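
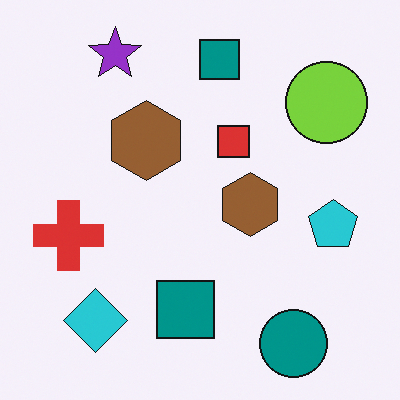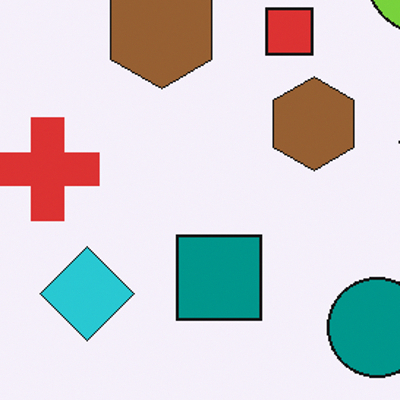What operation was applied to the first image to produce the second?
This is the original image cropped to a modestly smaller region and rescaled.

The visible shapes are larger and the field of view is narrower; shapes near the original edges may be partly or wholly outside the frame — a crop-and-rescale.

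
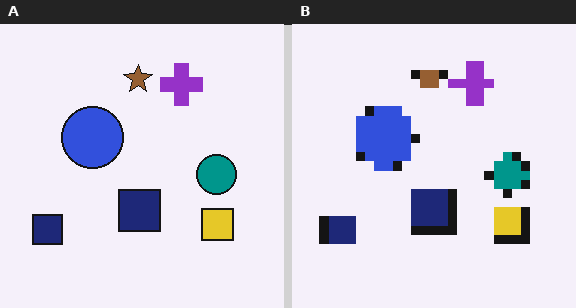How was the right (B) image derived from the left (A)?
The transformation is: heavily pixelated into large blocks.

Shapes are reduced to large square blocks; fine edges and outlines are lost — a downscale-then-upscale (mosaic) effect.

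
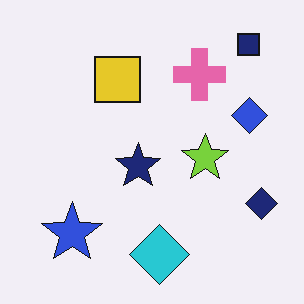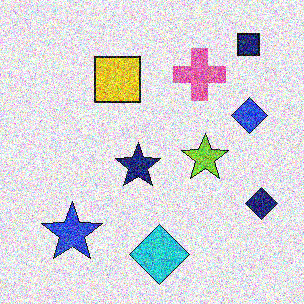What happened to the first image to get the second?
This is the original image degraded with heavy additive noise.

Random speckle covers the whole image, including the flat background.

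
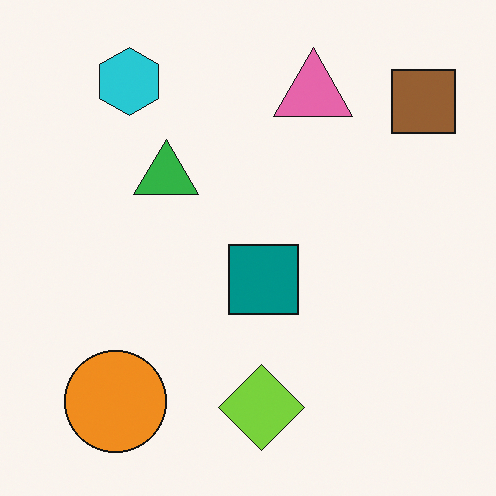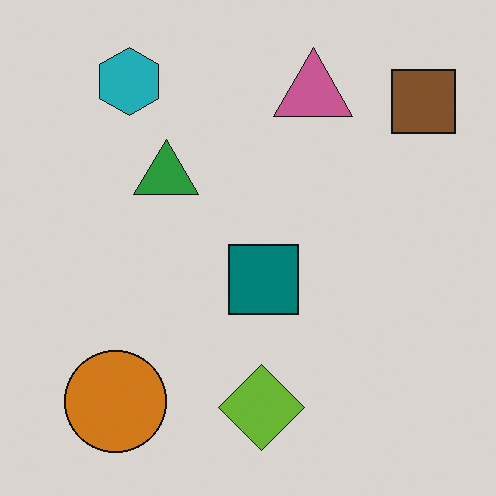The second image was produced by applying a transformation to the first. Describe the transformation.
The transformation is: slightly darkened.

Every pixel — background and shapes alike — is uniformly darkened.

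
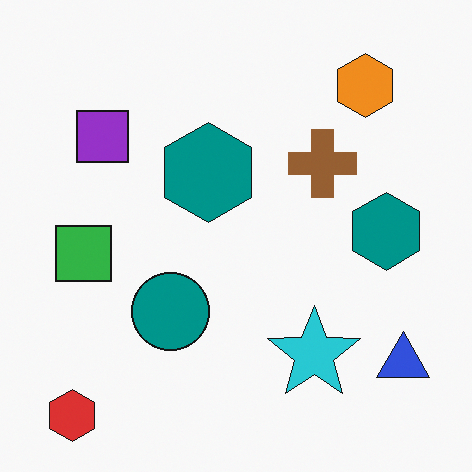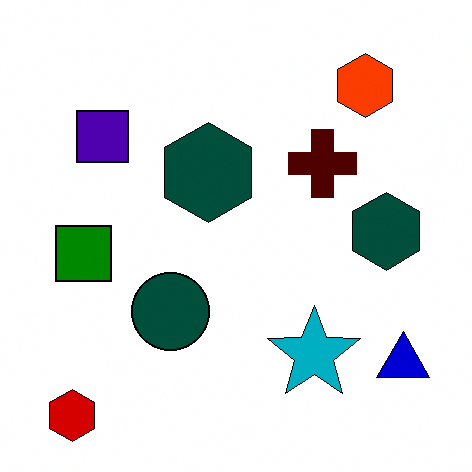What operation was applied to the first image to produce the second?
This is the original image given much higher contrast.

Tones are pushed away from mid-grey across the whole image — a global contrast change.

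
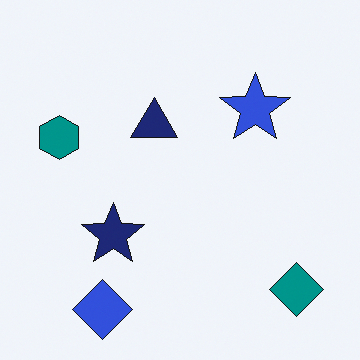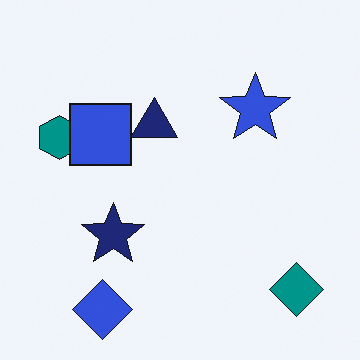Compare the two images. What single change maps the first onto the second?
The image was overlaid with an additional blue square.

A blue square appears in the second image that is absent from the first.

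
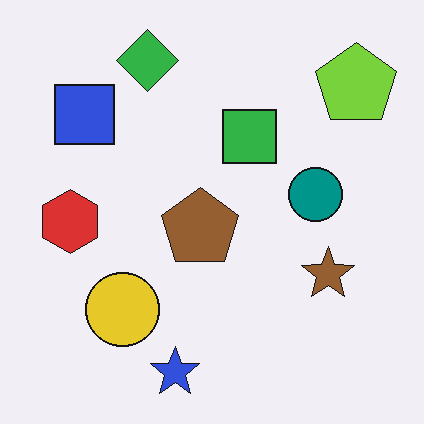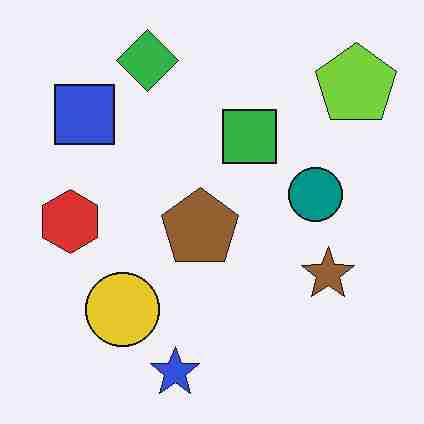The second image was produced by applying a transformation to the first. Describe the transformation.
The second image is the first heavily JPEG-compressed with obvious blocking artifacts.

Blocky 8×8 compression artifacts appear around shape edges and the flat background shows ringing — characteristic JPEG degradation.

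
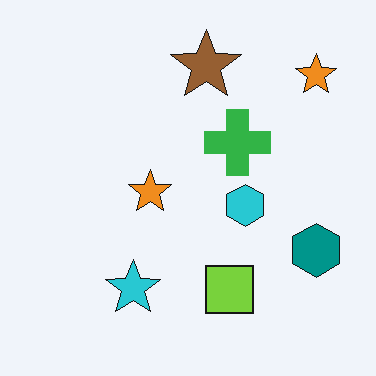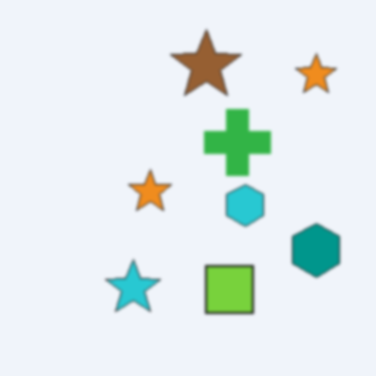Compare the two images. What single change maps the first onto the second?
Slightly softened.

Shape edges and outlines are uniformly softened across the whole image.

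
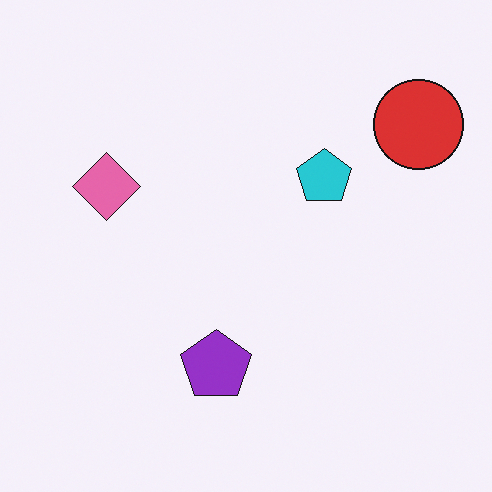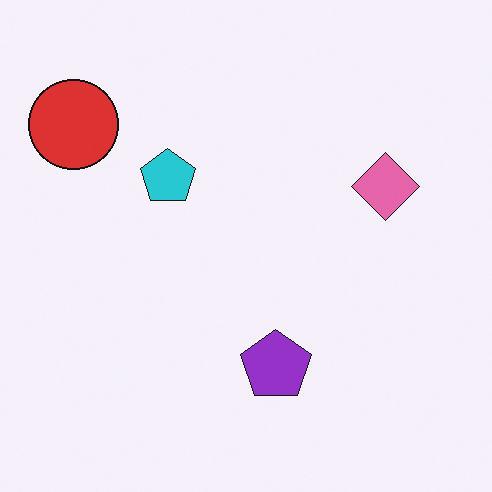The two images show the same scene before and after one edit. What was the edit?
The transformation is: flipped horizontally (left ↔ right).

The red circle is in the top-right of the first image and the top-left of the second — shapes on opposite sides of the vertical midline have swapped in a mirror flip.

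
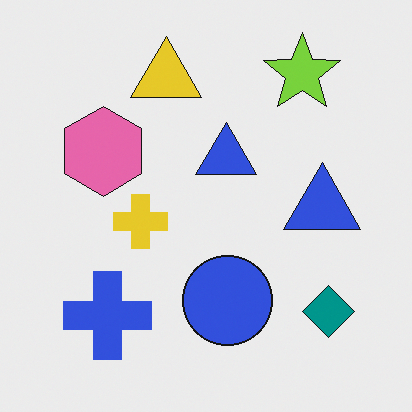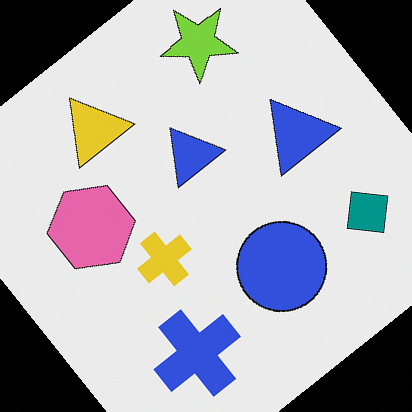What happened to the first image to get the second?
This is the original image rotated counter-clockwise by a large amount — several tens of degrees.

Every shape is tilted by the same angle and the image corners show triangular fill wedges — a whole-image rotation by a non-right angle.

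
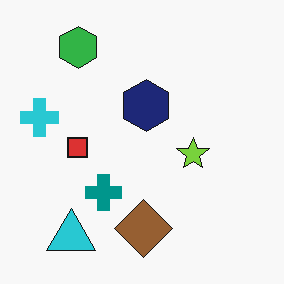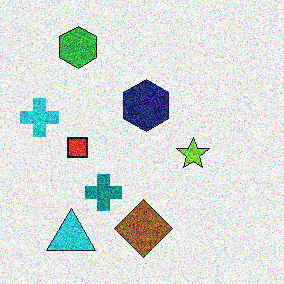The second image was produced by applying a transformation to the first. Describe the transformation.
Degraded with heavy additive noise.

Random speckle covers the whole image, including the flat background.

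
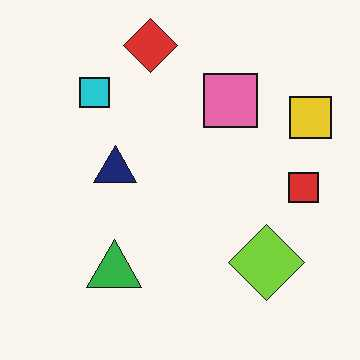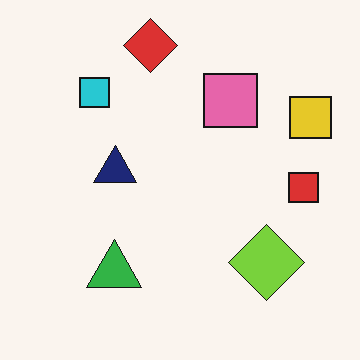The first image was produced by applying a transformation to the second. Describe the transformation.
The first image is the second JPEG-compressed with visible artifacts.

Blocky 8×8 compression artifacts appear around shape edges and the flat background shows ringing — characteristic JPEG degradation.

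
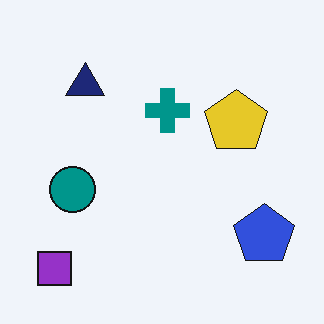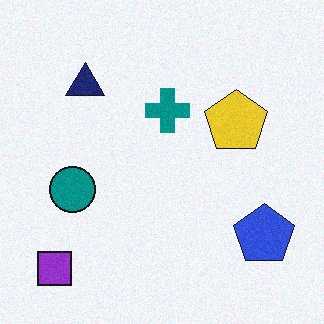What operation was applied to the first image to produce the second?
The transformation is: degraded with light additive noise.

Random speckle covers the whole image, including the flat background.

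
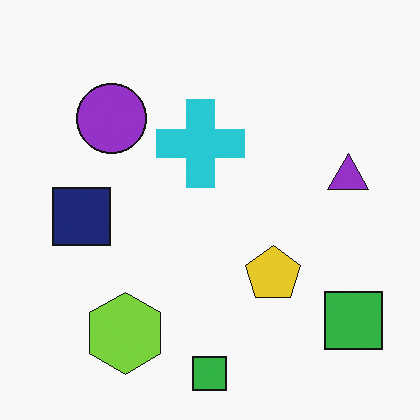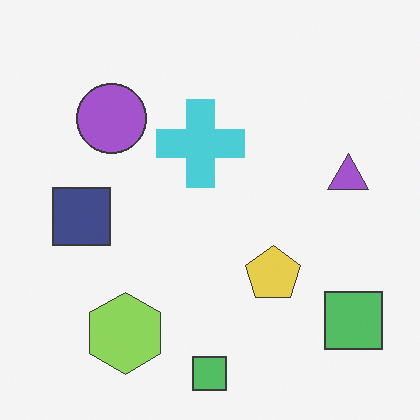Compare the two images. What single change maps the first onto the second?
Given slightly reduced contrast.

Tones are pushed toward mid-grey across the whole image — a global contrast change.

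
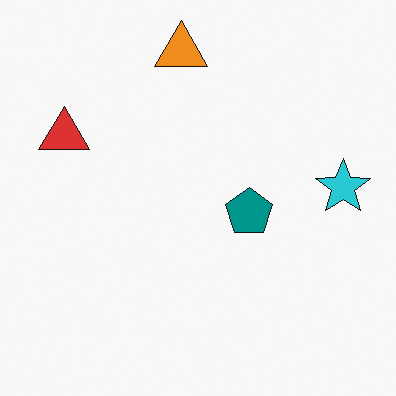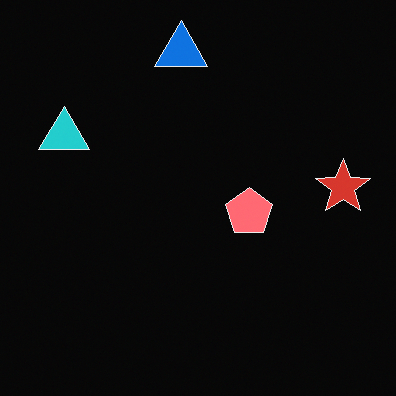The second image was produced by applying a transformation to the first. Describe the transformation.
This is the original image color-inverted (negative).

The light background has become dark and every shape's color is its complement — a photographic negative.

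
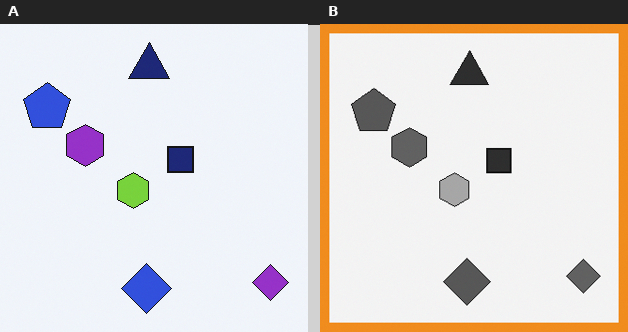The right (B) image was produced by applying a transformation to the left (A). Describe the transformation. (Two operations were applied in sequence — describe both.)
The image was converted to grayscale, then framed with a orange border.

All color is removed — every shape is now a shade of grey. A solid orange frame runs around the edge of the right (B) image, with the content slightly shrunk inside it.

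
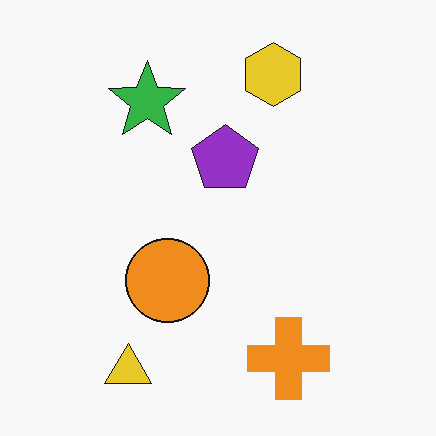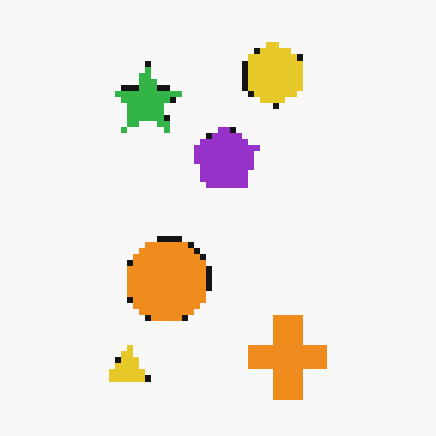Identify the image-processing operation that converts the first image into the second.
Moderately pixelated.

Shapes are reduced to large square blocks; fine edges and outlines are lost — a downscale-then-upscale (mosaic) effect.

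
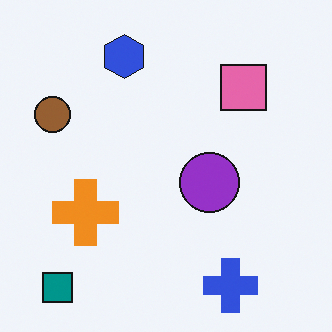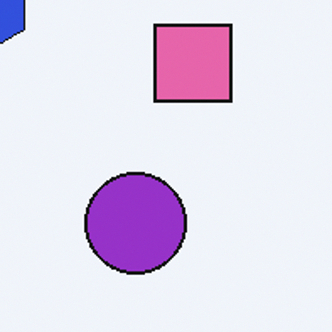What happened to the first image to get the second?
The image was cropped tightly and scaled back up.

The visible shapes are larger and the field of view is narrower; shapes near the original edges may be partly or wholly outside the frame — a crop-and-rescale.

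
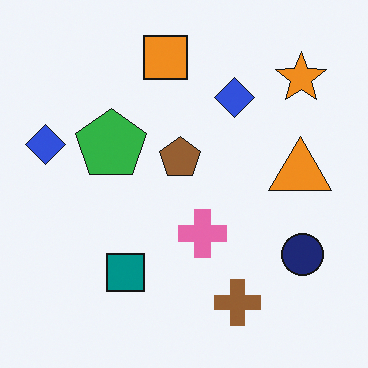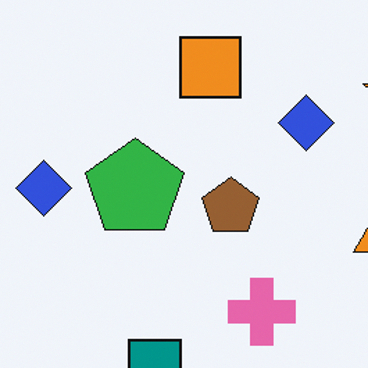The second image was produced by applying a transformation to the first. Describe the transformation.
This is the original image cropped to a modestly smaller region and rescaled.

The visible shapes are larger and the field of view is narrower; shapes near the original edges may be partly or wholly outside the frame — a crop-and-rescale.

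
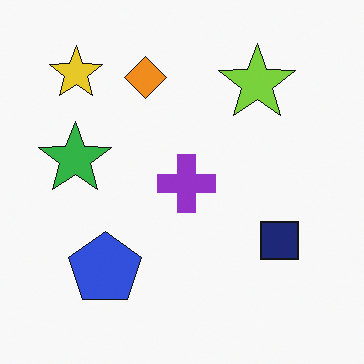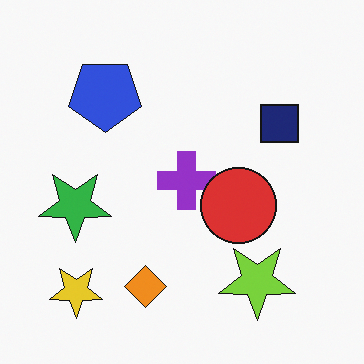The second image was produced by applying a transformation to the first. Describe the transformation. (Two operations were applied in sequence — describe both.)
The image was flipped vertically (top ↔ bottom), then overlaid with an additional red circle.

The yellow star is in the top-left of the first image and the bottom-left of the second — shapes on opposite sides of the horizontal midline have swapped in a mirror flip. A red circle appears in the second image that is absent from the first.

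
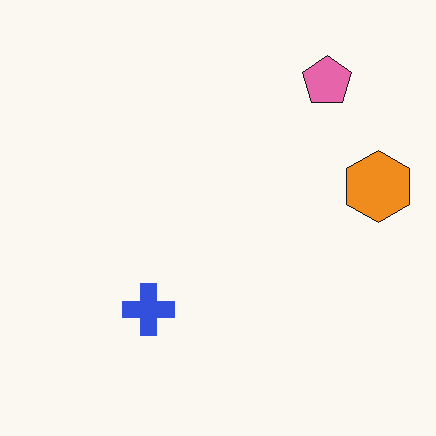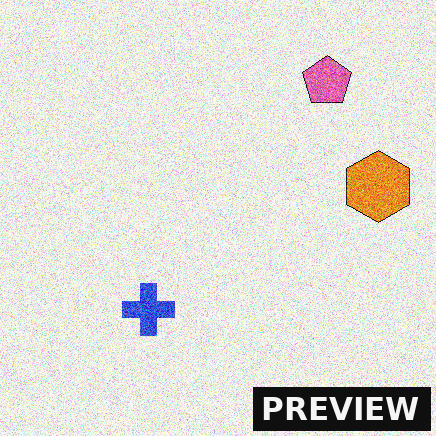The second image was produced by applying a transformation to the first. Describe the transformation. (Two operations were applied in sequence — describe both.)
The transformation is: degraded with heavy additive noise, then watermarked with the text "PREVIEW" in the lower-right corner.

Random speckle covers the whole image, including the flat background. A dark label reading "PREVIEW" appears in the lower-right corner.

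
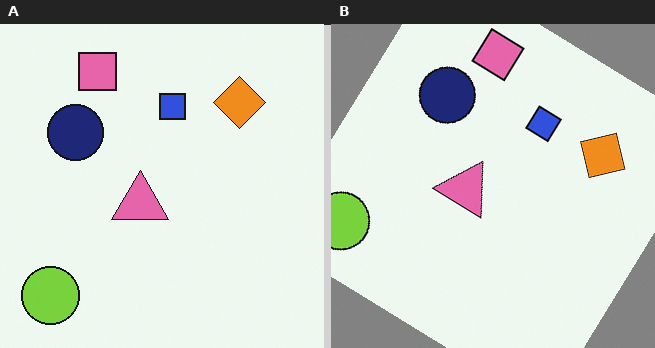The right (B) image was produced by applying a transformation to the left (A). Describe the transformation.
The transformation is: rotated clockwise by a large amount — several tens of degrees.

Every shape is tilted by the same angle and the image corners show triangular fill wedges — a whole-image rotation by a non-right angle.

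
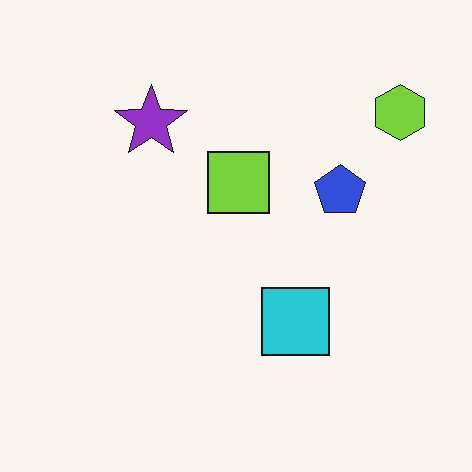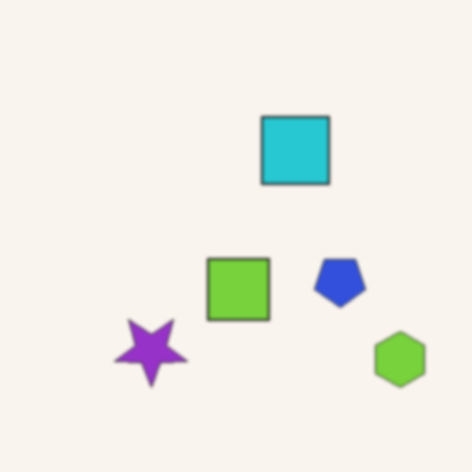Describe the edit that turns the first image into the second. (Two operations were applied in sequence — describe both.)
The second image is the first flipped vertically (top ↔ bottom), then slightly softened.

The lime hexagon is in the top-right of the first image and the bottom-right of the second — shapes on opposite sides of the horizontal midline have swapped in a mirror flip. Shape edges and outlines are uniformly softened across the whole image.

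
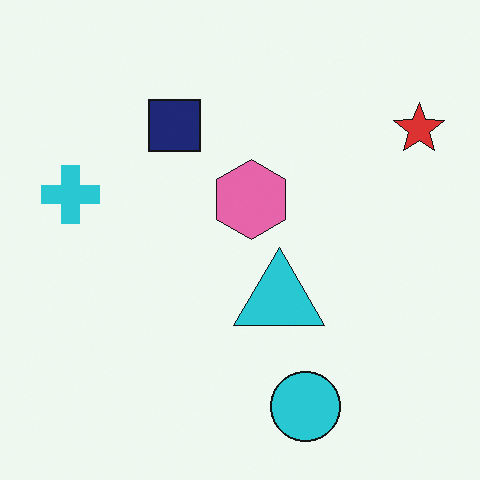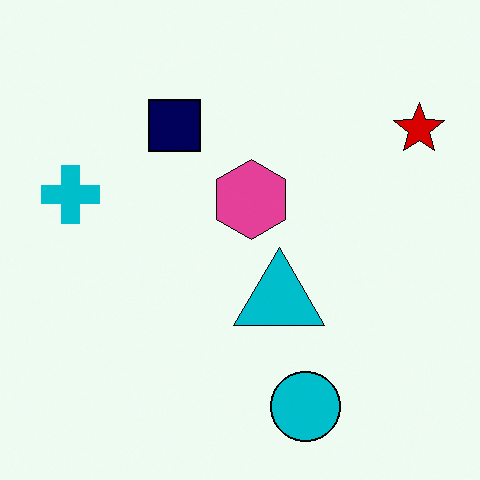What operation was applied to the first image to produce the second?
Given slightly increased contrast.

Tones are pushed away from mid-grey across the whole image — a global contrast change.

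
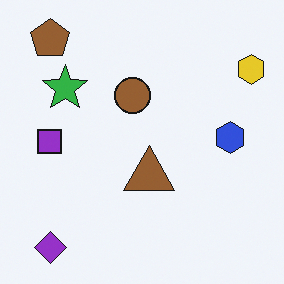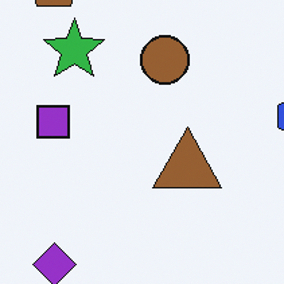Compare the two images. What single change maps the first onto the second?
This is the original image cropped slightly and scaled back up.

The visible shapes are larger and the field of view is narrower; shapes near the original edges may be partly or wholly outside the frame — a crop-and-rescale.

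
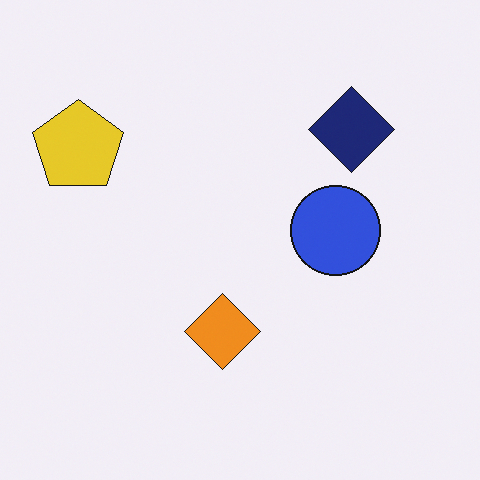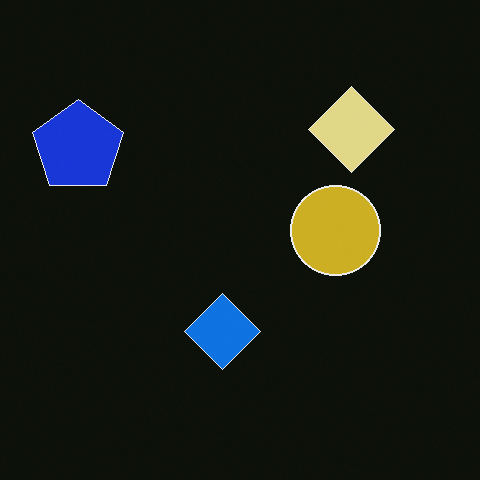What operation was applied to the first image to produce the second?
The transformation is: color-inverted (negative).

The light background has become dark and every shape's color is its complement — a photographic negative.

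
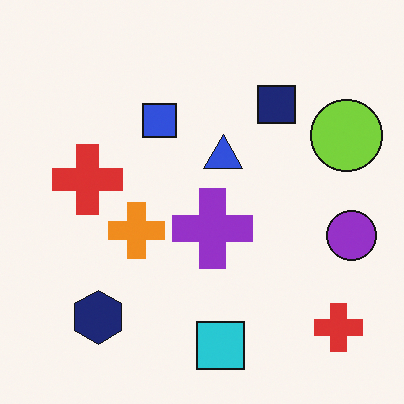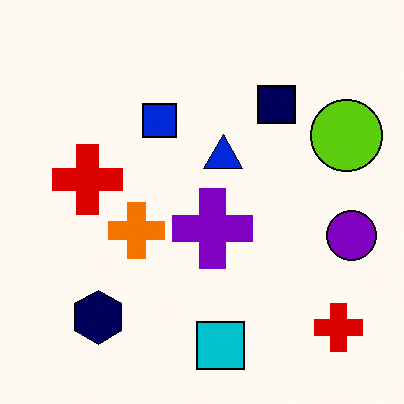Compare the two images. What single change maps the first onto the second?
It was given slightly increased contrast.

Tones are pushed away from mid-grey across the whole image — a global contrast change.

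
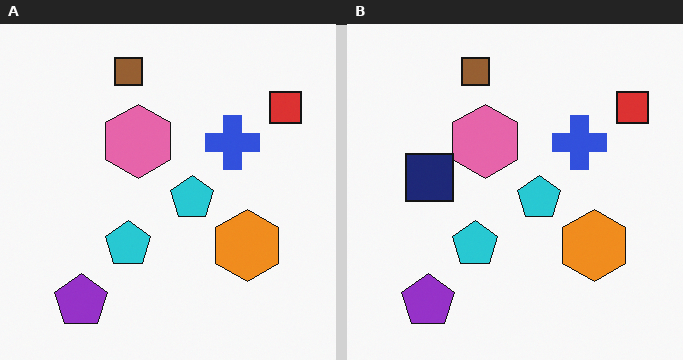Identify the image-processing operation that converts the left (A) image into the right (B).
This is the original image overlaid with an additional navy square.

A navy square appears in the right (B) image that is absent from the left (A).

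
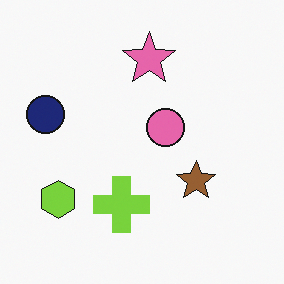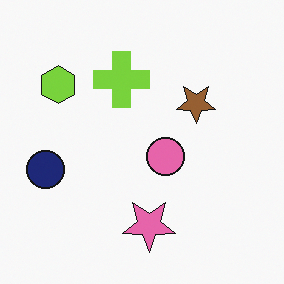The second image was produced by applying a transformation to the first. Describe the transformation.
It was flipped vertically (top ↔ bottom).

The pink star is in the top of the first image and the bottom of the second — shapes on opposite sides of the horizontal midline have swapped in a mirror flip.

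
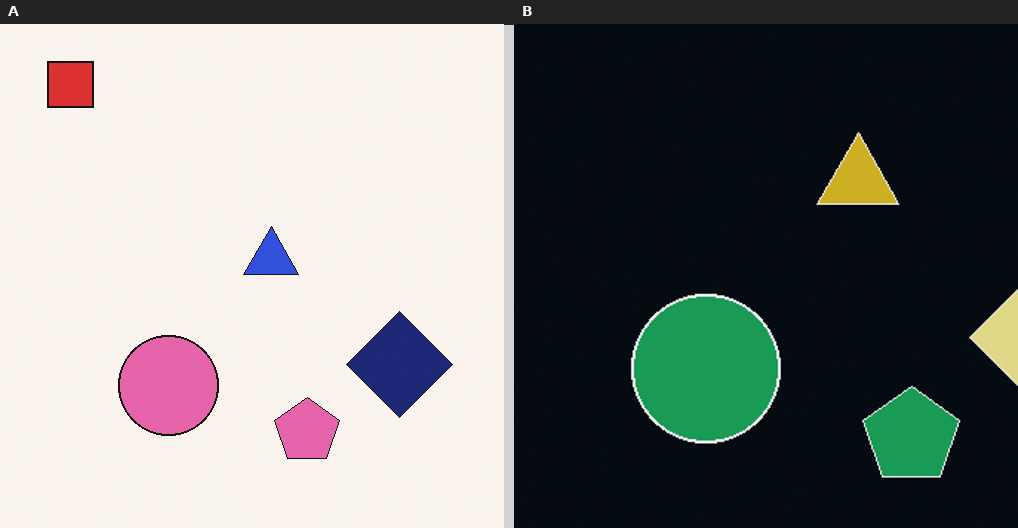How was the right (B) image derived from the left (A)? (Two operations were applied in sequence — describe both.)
The transformation is: color-inverted (negative), then cropped slightly and scaled back up.

The light background has become dark and every shape's color is its complement — a photographic negative. The visible shapes are larger and the field of view is narrower; shapes near the original edges may be partly or wholly outside the frame — a crop-and-rescale.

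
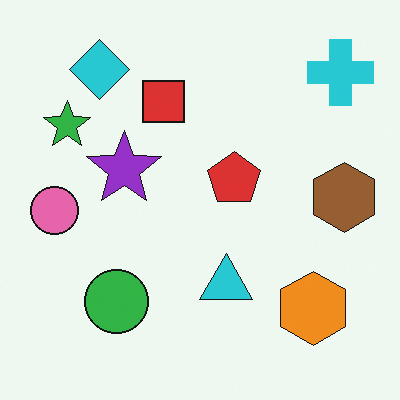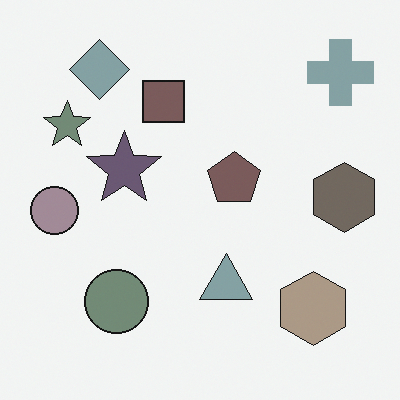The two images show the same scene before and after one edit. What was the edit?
Heavily desaturated.

All colors are more muted and greyish — a global saturation change.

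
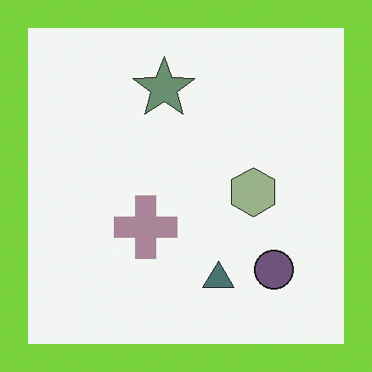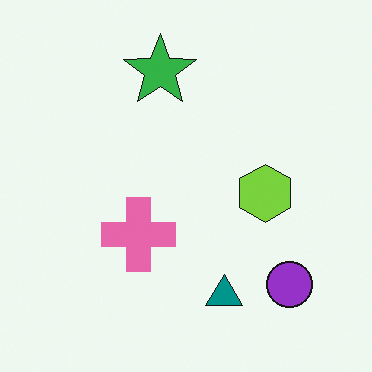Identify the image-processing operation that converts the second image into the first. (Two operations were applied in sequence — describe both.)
The first image is the second heavily desaturated, then framed with a lime border.

All colors are more muted and greyish — a global saturation change. A solid lime frame runs around the edge of the first image, with the content slightly shrunk inside it.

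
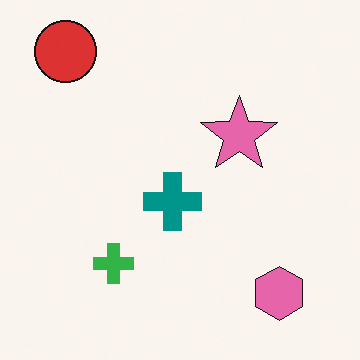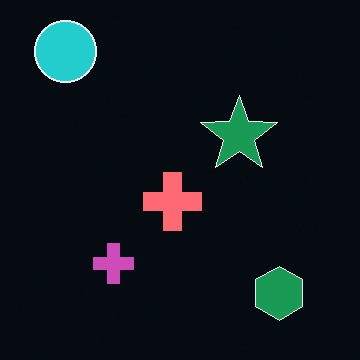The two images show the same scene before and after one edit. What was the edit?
It was color-inverted (negative).

The light background has become dark and every shape's color is its complement — a photographic negative.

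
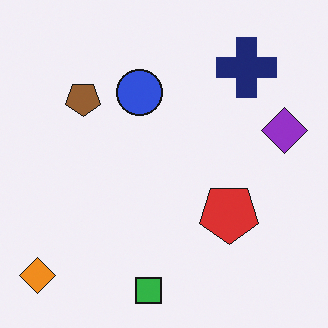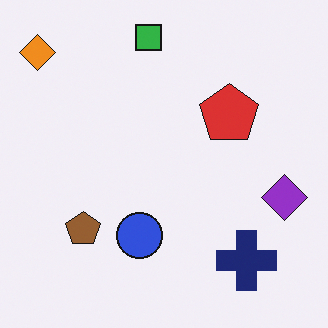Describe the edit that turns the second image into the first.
Flipped vertically (top ↔ bottom).

The green square is in the top of the second image and the bottom of the first — shapes on opposite sides of the horizontal midline have swapped in a mirror flip.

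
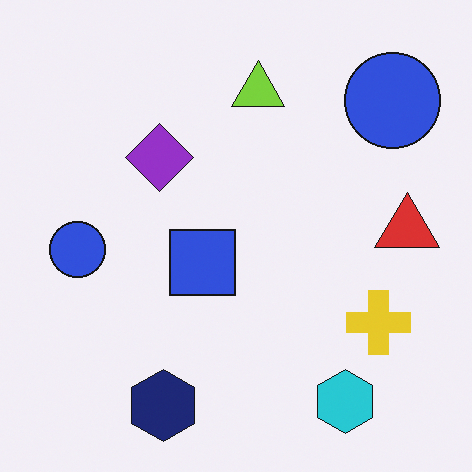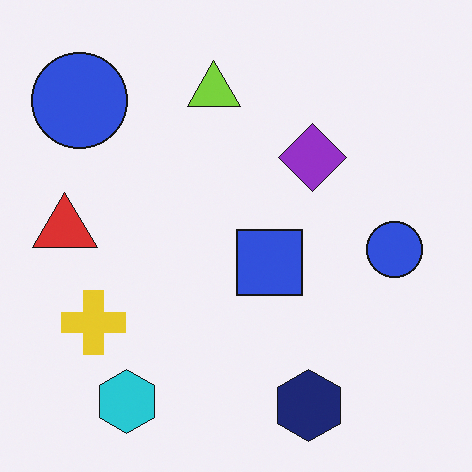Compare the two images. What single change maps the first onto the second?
It was flipped horizontally (left ↔ right).

The red triangle is in the right of the first image and the left of the second — shapes on opposite sides of the vertical midline have swapped in a mirror flip.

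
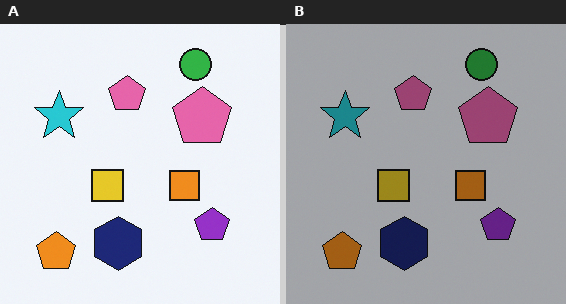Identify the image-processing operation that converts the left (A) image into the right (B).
It was substantially darkened.

Every pixel — background and shapes alike — is uniformly darkened.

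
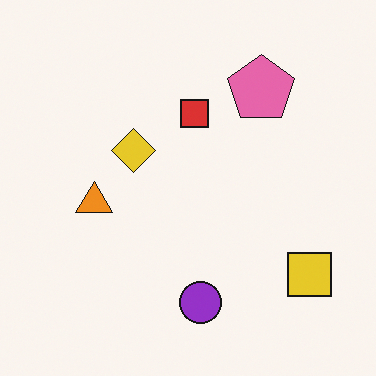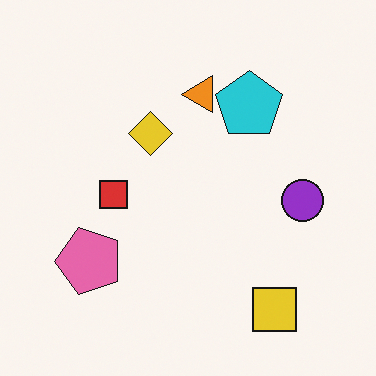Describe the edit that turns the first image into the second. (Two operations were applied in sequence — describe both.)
This is the original image transposed (reflected across the top-left ↔ bottom-right diagonal), then overlaid with an additional cyan pentagon.

Shapes have swapped their row and column positions — what was in the top-right is now in the bottom-left — a diagonal reflection. A cyan pentagon appears in the second image that is absent from the first.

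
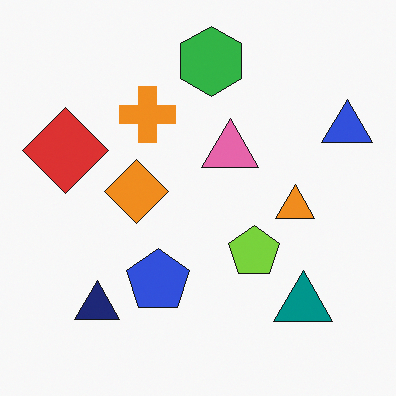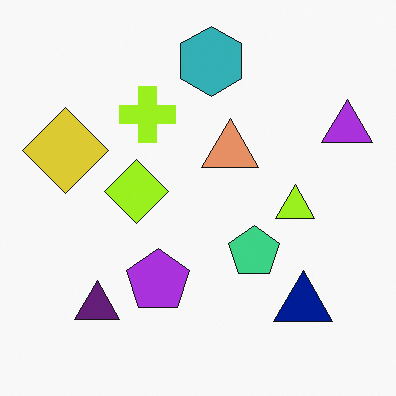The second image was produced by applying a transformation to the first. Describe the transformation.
The second image is the first hue-shifted slightly.

Every shape's color has rotated by the same amount around the hue wheel — a uniform hue shift.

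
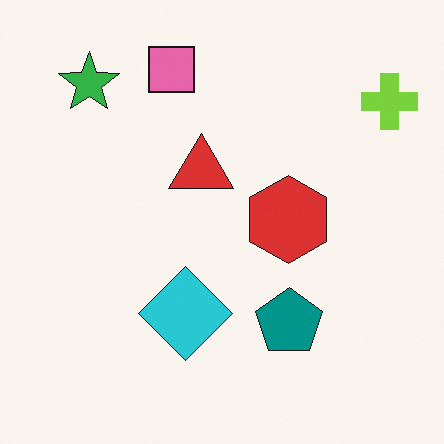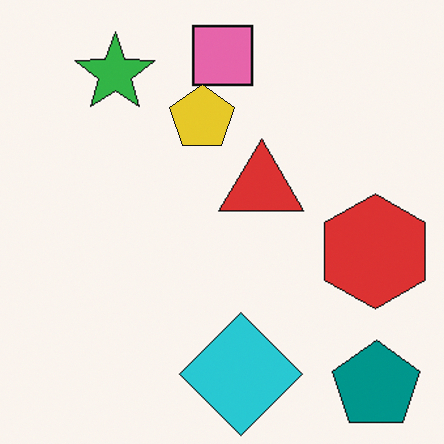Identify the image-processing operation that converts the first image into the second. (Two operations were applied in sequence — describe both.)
The second image is the first cropped slightly and scaled back up, then overlaid with an additional yellow pentagon.

The visible shapes are larger and the field of view is narrower; shapes near the original edges may be partly or wholly outside the frame — a crop-and-rescale. A yellow pentagon appears in the second image that is absent from the first.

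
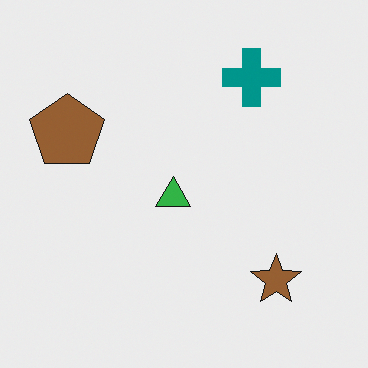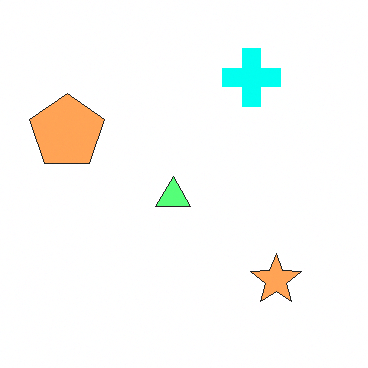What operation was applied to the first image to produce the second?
The second image is the first substantially brightened.

Every pixel — background and shapes alike — is uniformly brightened.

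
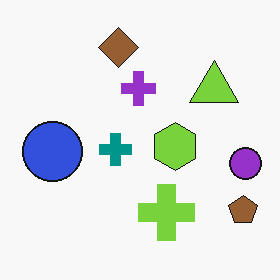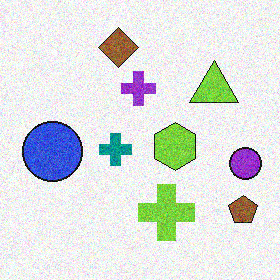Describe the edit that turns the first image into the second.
Degraded with moderate additive noise.

Random speckle covers the whole image, including the flat background.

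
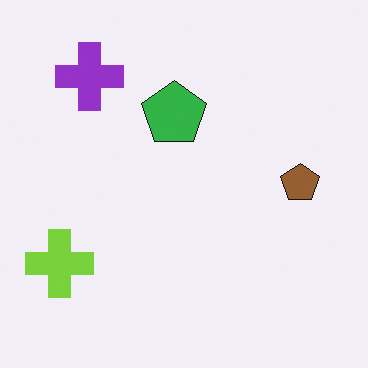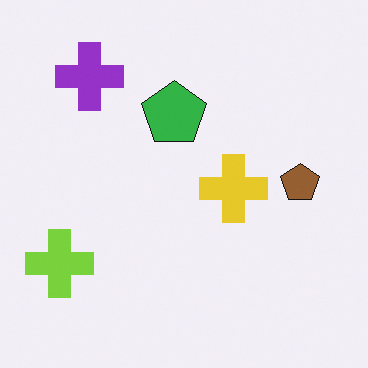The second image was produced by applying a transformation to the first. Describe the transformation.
It was overlaid with an additional yellow cross.

A yellow cross appears in the second image that is absent from the first.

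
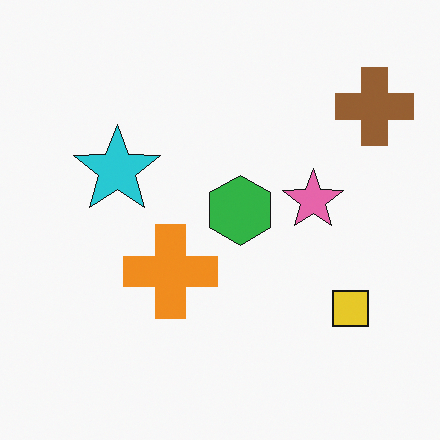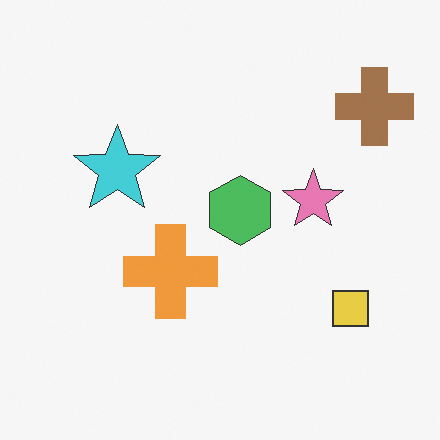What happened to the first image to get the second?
It was given slightly reduced contrast.

Tones are pushed toward mid-grey across the whole image — a global contrast change.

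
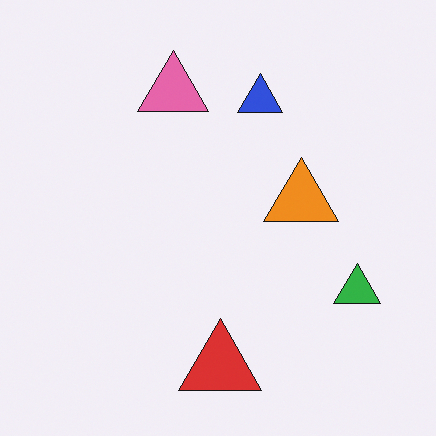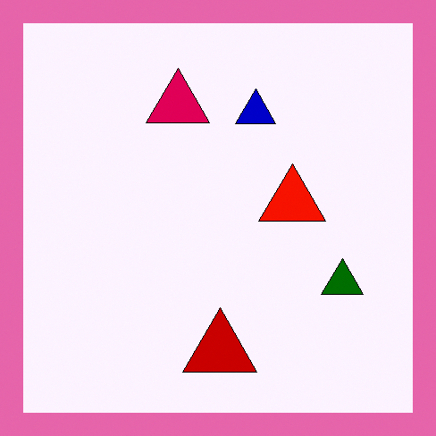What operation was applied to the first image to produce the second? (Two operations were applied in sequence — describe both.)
The image was boosted in contrast, then framed with a pink border.

Tones are pushed away from mid-grey across the whole image — a global contrast change. A solid pink frame runs around the edge of the second image, with the content slightly shrunk inside it.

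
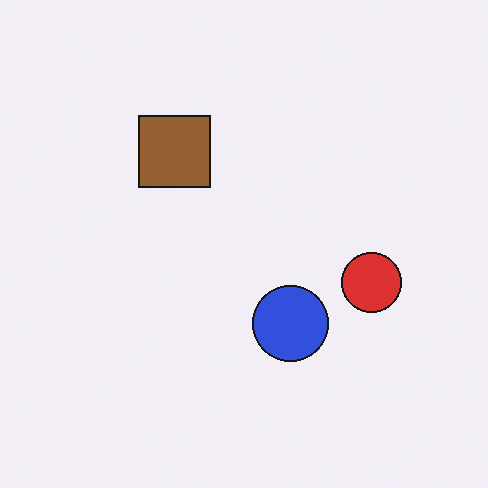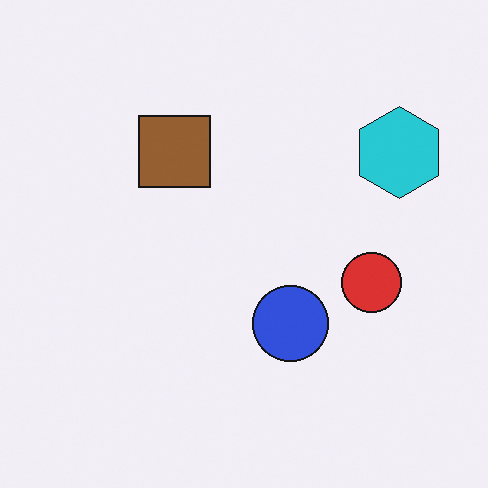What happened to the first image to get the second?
This is the original image overlaid with an additional cyan hexagon.

A cyan hexagon appears in the second image that is absent from the first.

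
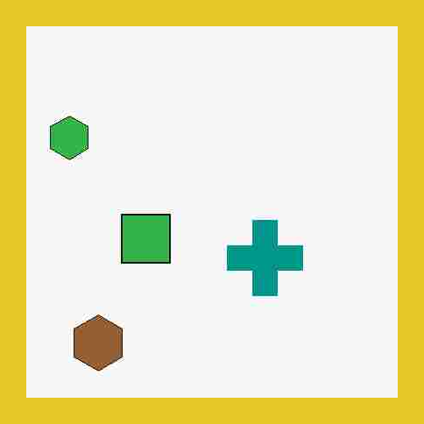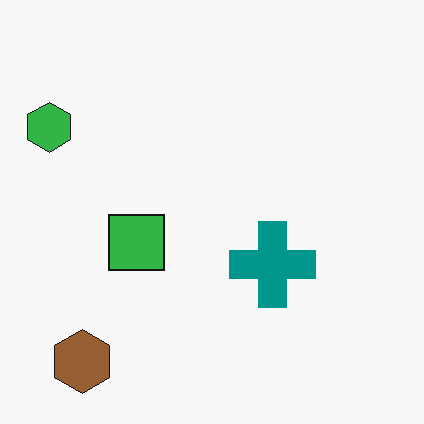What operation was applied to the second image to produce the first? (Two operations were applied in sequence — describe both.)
It was heavily JPEG-compressed with obvious blocking artifacts, then framed with a yellow border.

Blocky 8×8 compression artifacts appear around shape edges and the flat background shows ringing — characteristic JPEG degradation. A solid yellow frame runs around the edge of the first image, with the content slightly shrunk inside it.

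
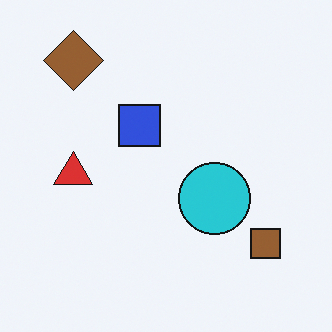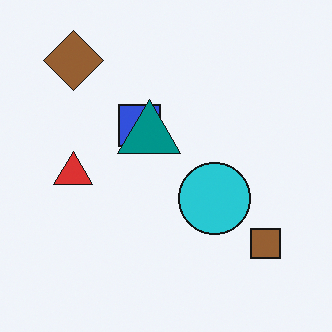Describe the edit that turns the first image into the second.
The second image is the first overlaid with an additional teal triangle.

A teal triangle appears in the second image that is absent from the first.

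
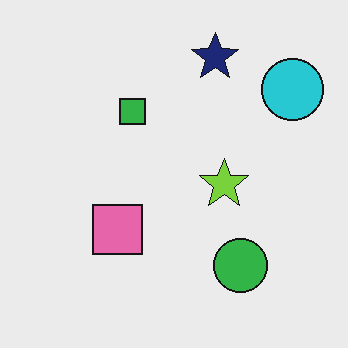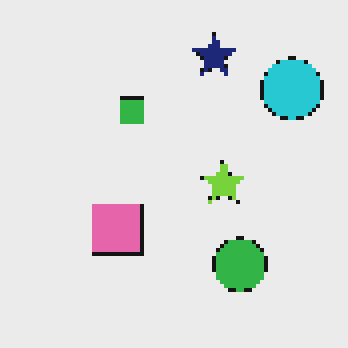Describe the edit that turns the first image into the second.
Mildly pixelated.

Shapes are reduced to large square blocks; fine edges and outlines are lost — a downscale-then-upscale (mosaic) effect.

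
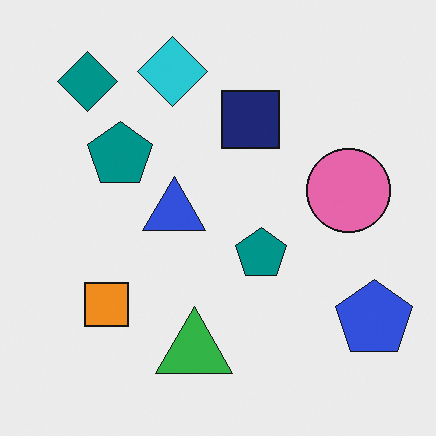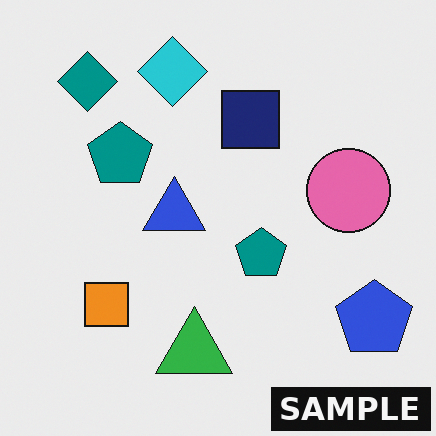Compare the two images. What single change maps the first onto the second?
This is the original image watermarked with the text "SAMPLE" in the lower-right corner.

A dark label reading "SAMPLE" appears in the lower-right corner.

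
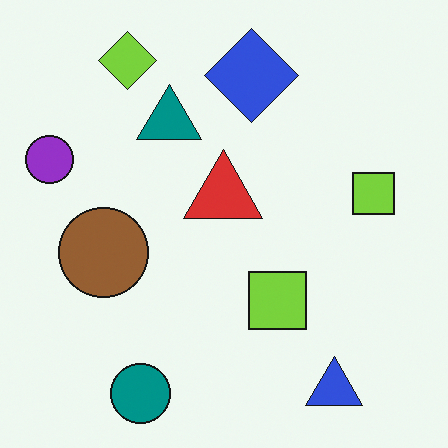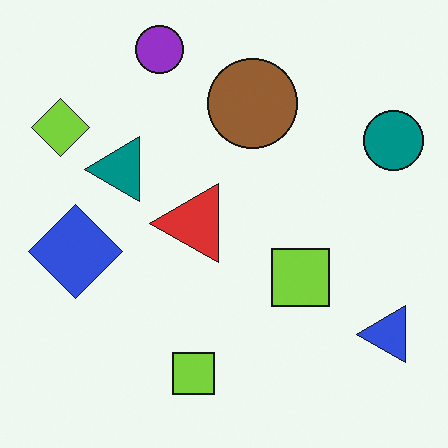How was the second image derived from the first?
This is the original image transposed (reflected across the top-left ↔ bottom-right diagonal).

Shapes have swapped their row and column positions — what was in the top-right is now in the bottom-left — a diagonal reflection.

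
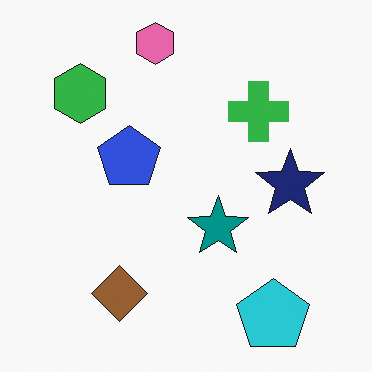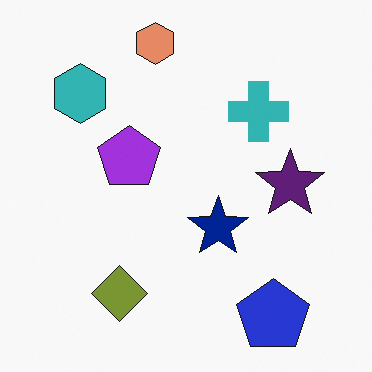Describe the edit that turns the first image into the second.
The transformation is: hue-shifted by a small amount.

Every shape's color has rotated by the same amount around the hue wheel — a uniform hue shift.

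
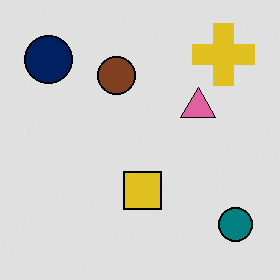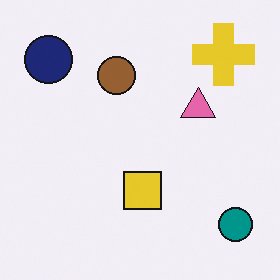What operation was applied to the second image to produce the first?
The transformation is: moderately posterized.

Each flat color has snapped to a coarser quantized level — most visibly, the near-white background has dropped to a flat grey.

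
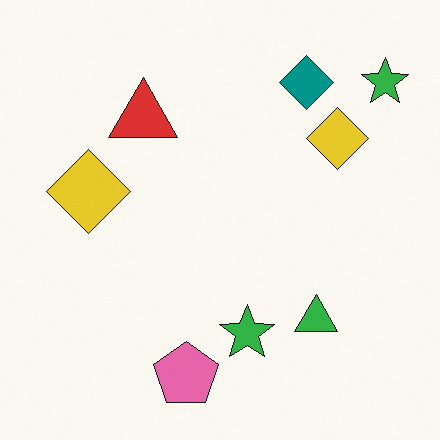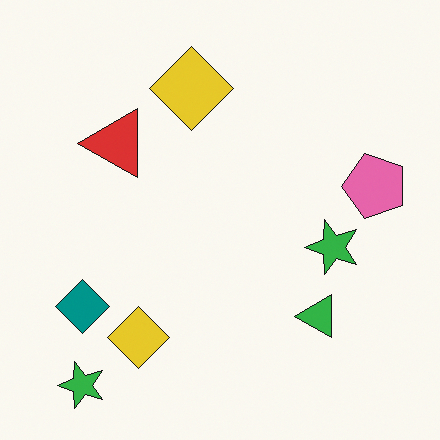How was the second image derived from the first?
This is the original image transposed (reflected across the top-left ↔ bottom-right diagonal).

Shapes have swapped their row and column positions — what was in the top-right is now in the bottom-left — a diagonal reflection.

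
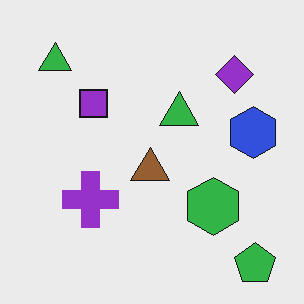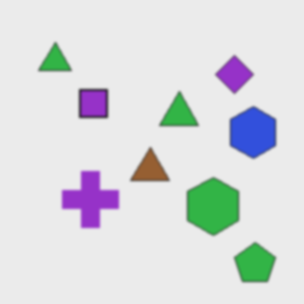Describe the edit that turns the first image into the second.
The transformation is: slightly softened.

Shape edges and outlines are uniformly softened across the whole image.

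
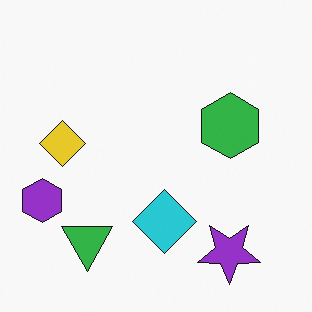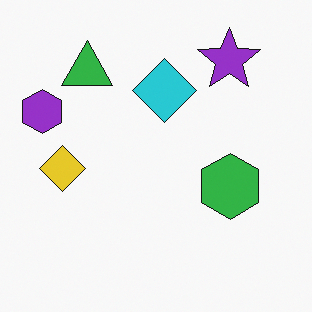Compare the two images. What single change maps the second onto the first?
The image was flipped vertically (top ↔ bottom).

The purple star is in the top-right of the second image and the bottom-right of the first — shapes on opposite sides of the horizontal midline have swapped in a mirror flip.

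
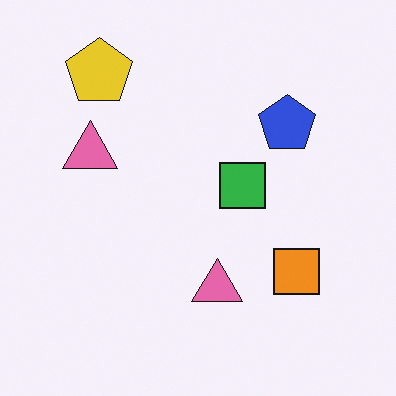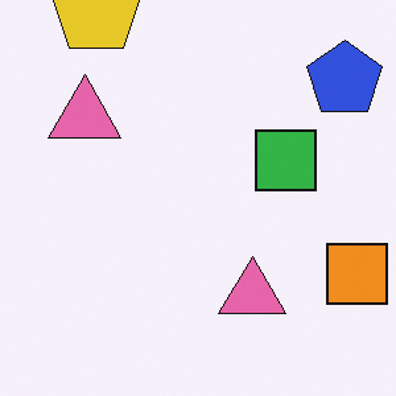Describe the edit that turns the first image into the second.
Cropped slightly and scaled back up.

The visible shapes are larger and the field of view is narrower; shapes near the original edges may be partly or wholly outside the frame — a crop-and-rescale.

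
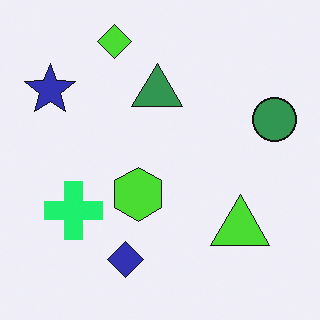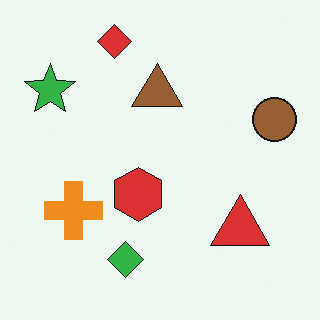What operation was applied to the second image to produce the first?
The first image is the second hue-shifted noticeably.

Every shape's color has rotated by the same amount around the hue wheel — a uniform hue shift.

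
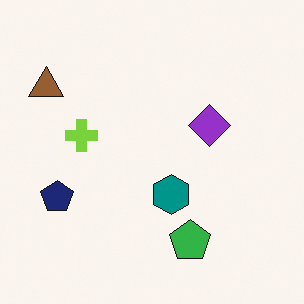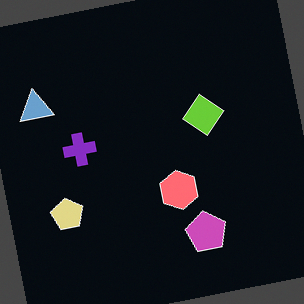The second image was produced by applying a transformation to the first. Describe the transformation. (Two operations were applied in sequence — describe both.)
It was color-inverted (negative), then rotated counter-clockwise by a slight angle.

The light background has become dark and every shape's color is its complement — a photographic negative. Every shape is tilted by the same angle and the image corners show triangular fill wedges — a whole-image rotation by a non-right angle.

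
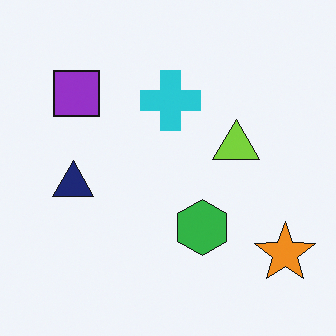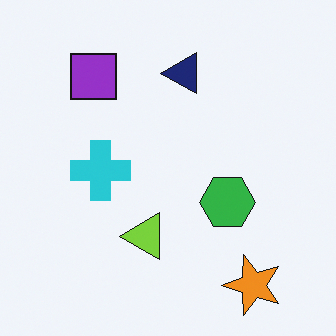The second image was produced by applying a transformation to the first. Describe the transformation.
Transposed (reflected across the top-left ↔ bottom-right diagonal).

Shapes have swapped their row and column positions — what was in the top-right is now in the bottom-left — a diagonal reflection.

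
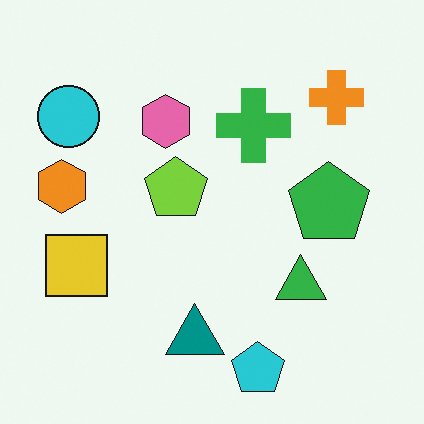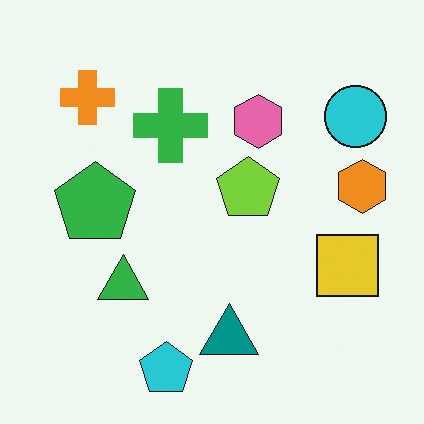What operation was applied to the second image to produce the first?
This is the original image flipped horizontally (left ↔ right).

The orange hexagon is in the right of the second image and the left of the first — shapes on opposite sides of the vertical midline have swapped in a mirror flip.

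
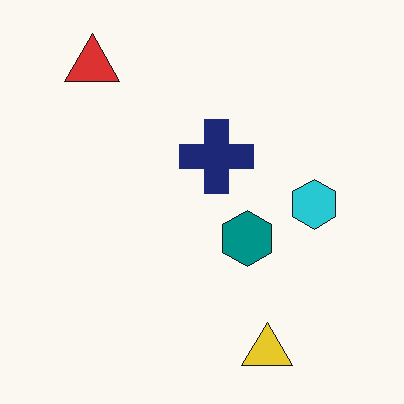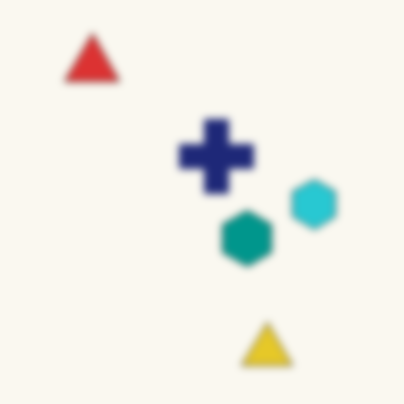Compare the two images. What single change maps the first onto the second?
The image was noticeably gaussian-blurred.

Shape edges and outlines are uniformly softened across the whole image.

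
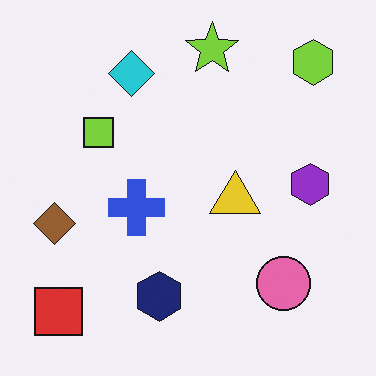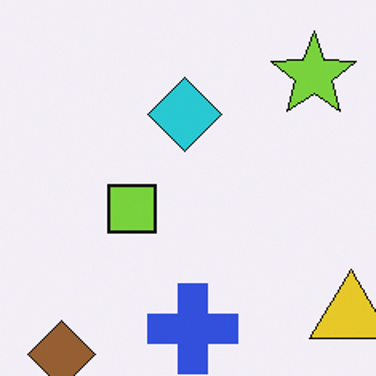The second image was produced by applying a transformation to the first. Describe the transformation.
The second image is the first cropped to a modestly smaller region and rescaled.

The visible shapes are larger and the field of view is narrower; shapes near the original edges may be partly or wholly outside the frame — a crop-and-rescale.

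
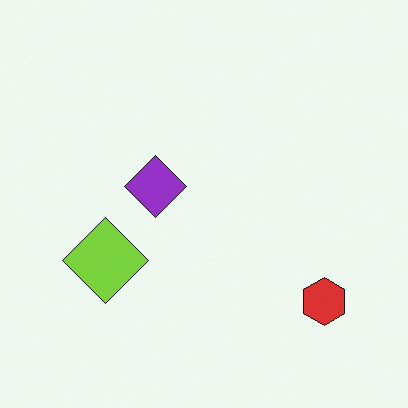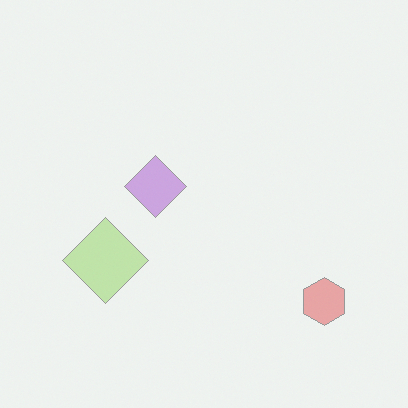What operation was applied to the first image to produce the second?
Washed out (contrast reduced).

Tones are pushed toward mid-grey across the whole image — a global contrast change.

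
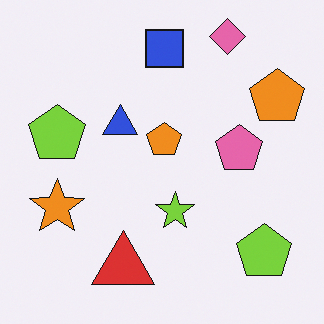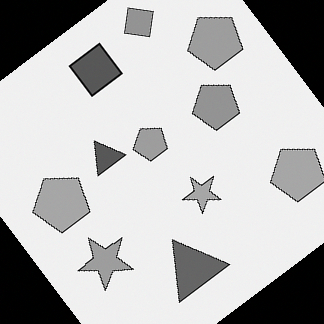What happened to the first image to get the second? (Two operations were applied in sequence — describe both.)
The second image is the first rotated counter-clockwise by a large amount — several tens of degrees, then converted to grayscale.

Every shape is tilted by the same angle and the image corners show triangular fill wedges — a whole-image rotation by a non-right angle. All color is removed — every shape is now a shade of grey.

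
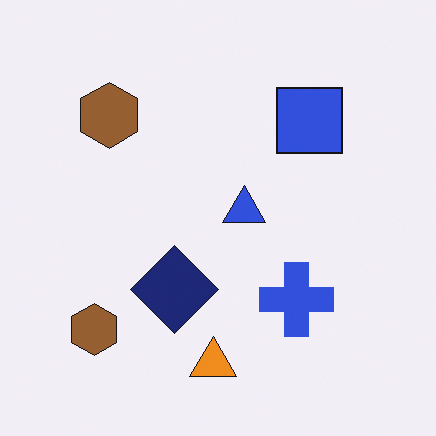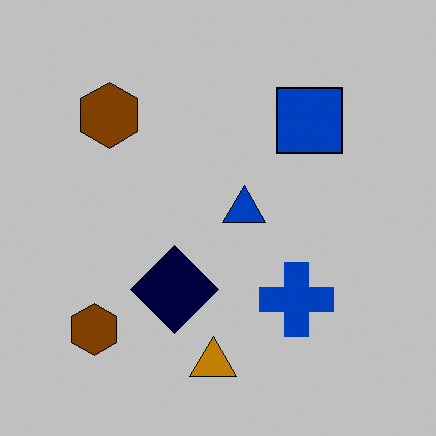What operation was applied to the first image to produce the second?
The second image is the first heavily posterized to just a handful of flat colors.

Each flat color has snapped to a coarser quantized level — most visibly, the near-white background has dropped to a flat grey.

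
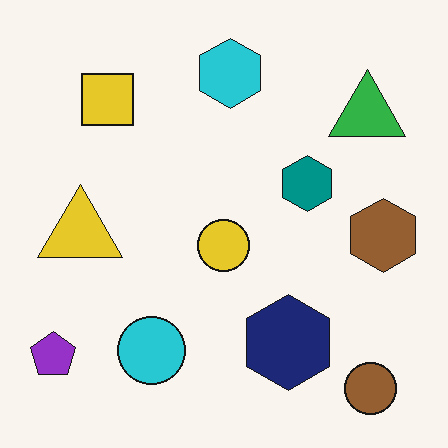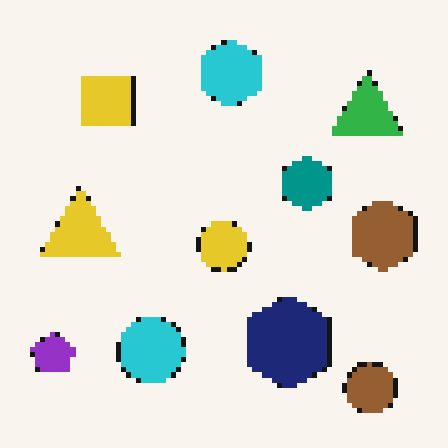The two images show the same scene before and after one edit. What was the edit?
This is the original image lightly pixelated (a mild mosaic effect).

Shapes are reduced to large square blocks; fine edges and outlines are lost — a downscale-then-upscale (mosaic) effect.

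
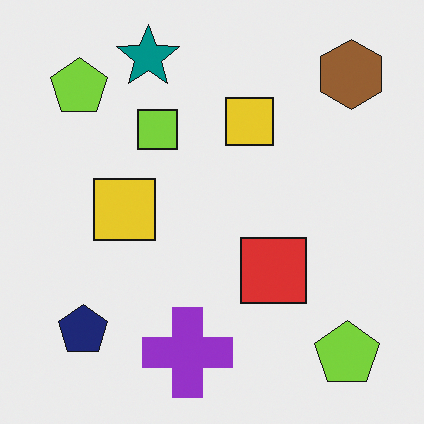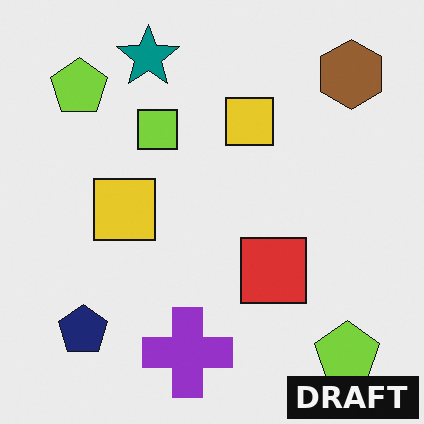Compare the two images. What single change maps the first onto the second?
The image was watermarked with the text "DRAFT" in the lower-right corner.

A dark label reading "DRAFT" appears in the lower-right corner.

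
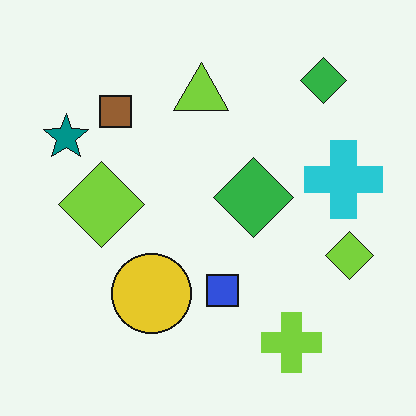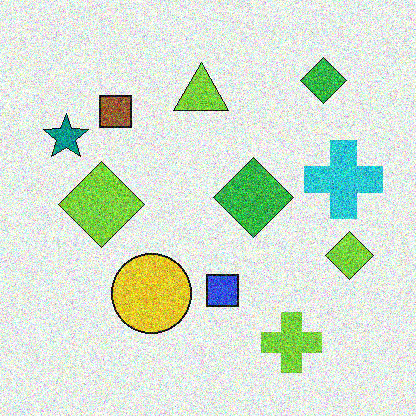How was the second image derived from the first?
It was degraded with strong gaussian noise.

Random speckle covers the whole image, including the flat background.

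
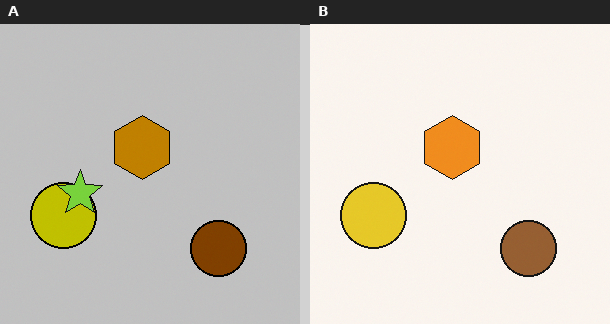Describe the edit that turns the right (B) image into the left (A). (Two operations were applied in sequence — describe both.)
It was aggressively posterized, then overlaid with an additional lime star.

Each flat color has snapped to a coarser quantized level — most visibly, the near-white background has dropped to a flat grey. A lime star appears in the left (A) image that is absent from the right (B).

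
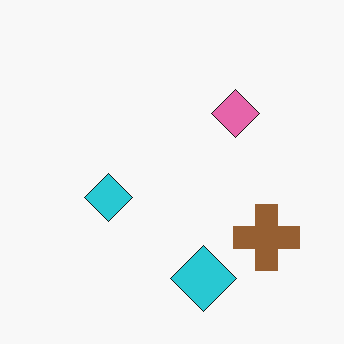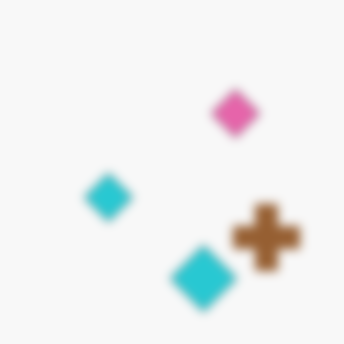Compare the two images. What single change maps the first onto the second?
It was strongly gaussian-blurred.

Shape edges and outlines are uniformly softened across the whole image.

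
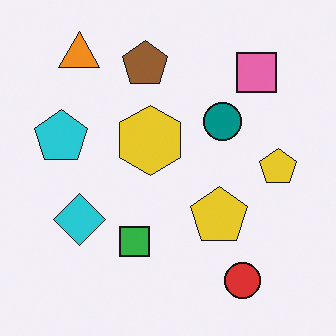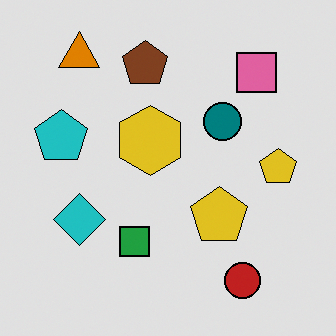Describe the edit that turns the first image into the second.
The second image is the first posterized to a reduced palette.

Each flat color has snapped to a coarser quantized level — most visibly, the near-white background has dropped to a flat grey.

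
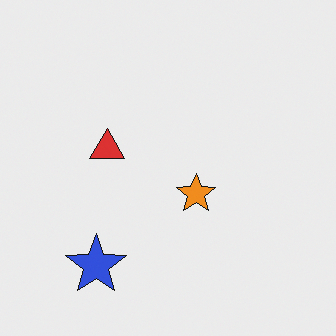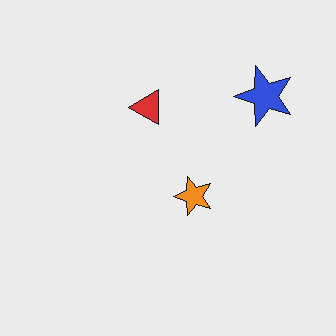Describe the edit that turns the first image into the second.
Transposed (reflected across the top-left ↔ bottom-right diagonal).

Shapes have swapped their row and column positions — what was in the top-right is now in the bottom-left — a diagonal reflection.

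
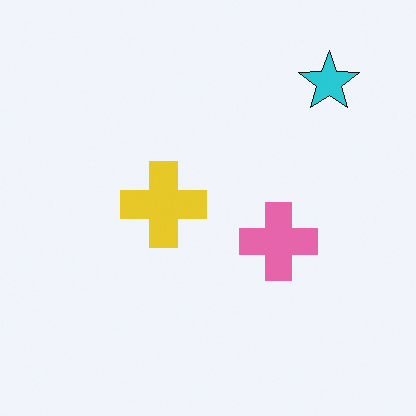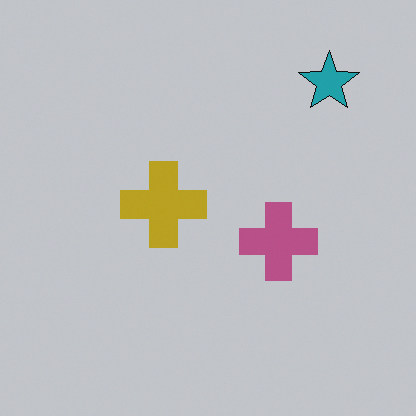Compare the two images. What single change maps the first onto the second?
It was darkened a little.

Every pixel — background and shapes alike — is uniformly darkened.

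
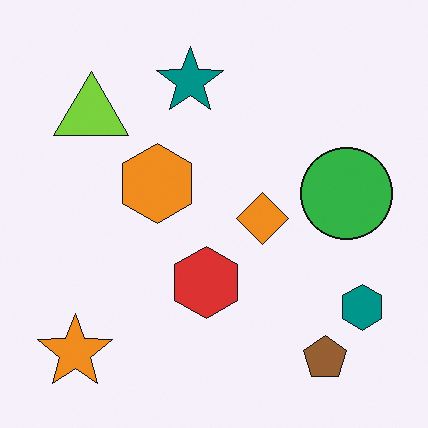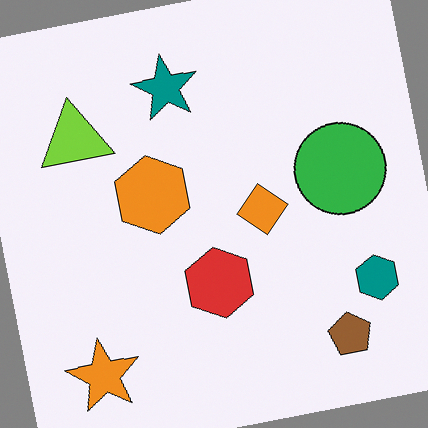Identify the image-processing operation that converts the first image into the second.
Rotated counter-clockwise by a few degrees.

Every shape is tilted by the same angle and the image corners show triangular fill wedges — a whole-image rotation by a non-right angle.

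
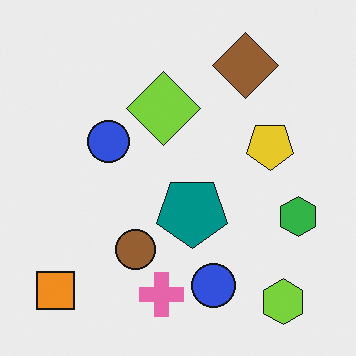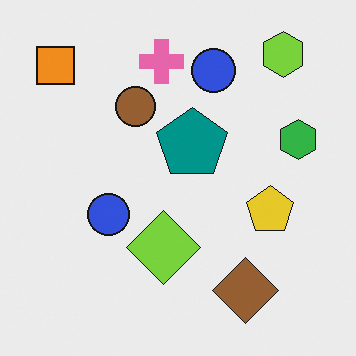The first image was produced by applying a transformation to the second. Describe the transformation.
This is the original image flipped vertically (top ↔ bottom).

The lime hexagon is in the top-right of the second image and the bottom-right of the first — shapes on opposite sides of the horizontal midline have swapped in a mirror flip.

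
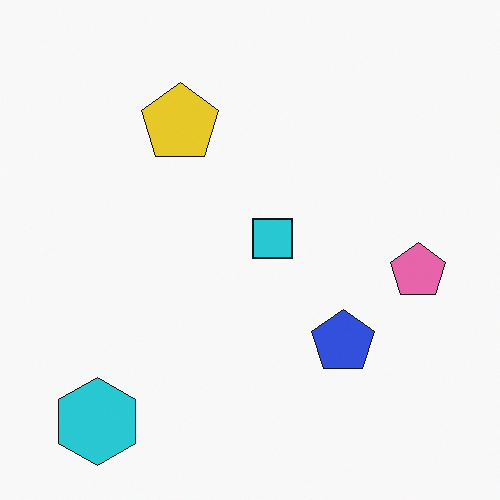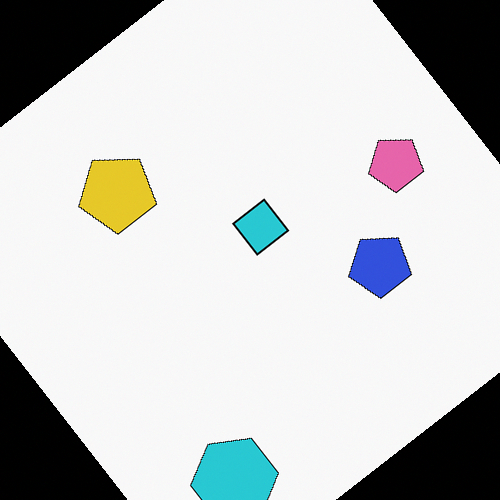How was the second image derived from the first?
The transformation is: rotated counter-clockwise by a large amount — several tens of degrees.

Every shape is tilted by the same angle and the image corners show triangular fill wedges — a whole-image rotation by a non-right angle.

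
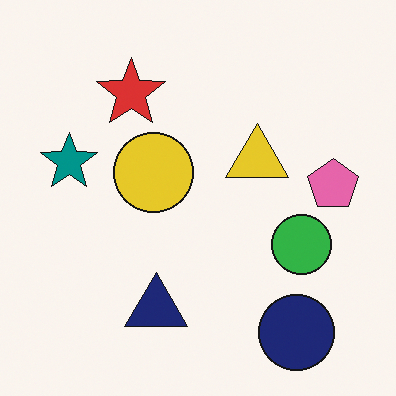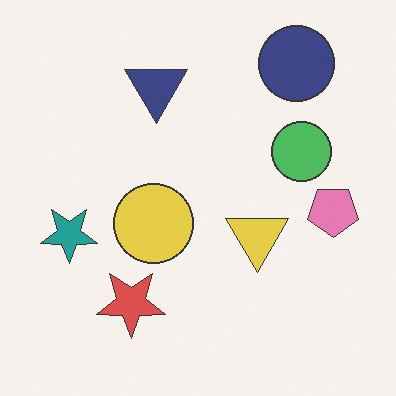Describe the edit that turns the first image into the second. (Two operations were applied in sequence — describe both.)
The transformation is: flipped vertically (top ↔ bottom), then given slightly reduced contrast.

The navy circle is in the bottom-right of the first image and the top-right of the second — shapes on opposite sides of the horizontal midline have swapped in a mirror flip. Tones are pushed toward mid-grey across the whole image — a global contrast change.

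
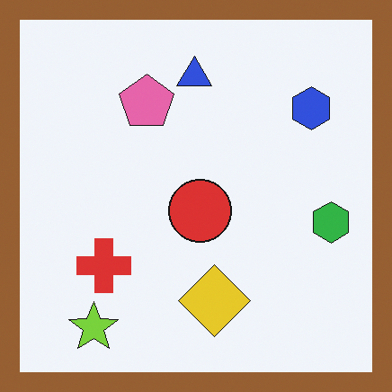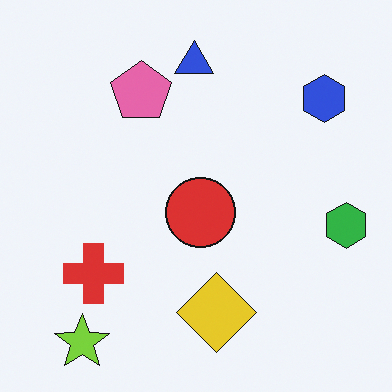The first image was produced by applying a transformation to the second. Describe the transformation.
It was framed with a brown border.

A solid brown frame runs around the edge of the first image, with the content slightly shrunk inside it.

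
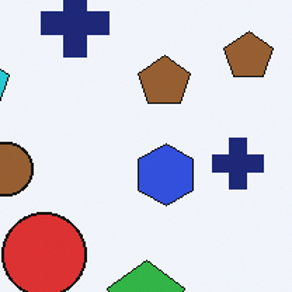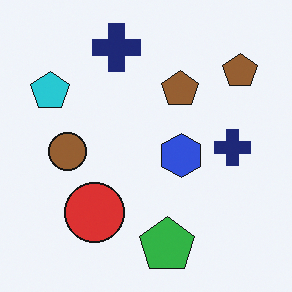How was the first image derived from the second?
The transformation is: cropped to a modestly smaller region and rescaled.

The visible shapes are larger and the field of view is narrower; shapes near the original edges may be partly or wholly outside the frame — a crop-and-rescale.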